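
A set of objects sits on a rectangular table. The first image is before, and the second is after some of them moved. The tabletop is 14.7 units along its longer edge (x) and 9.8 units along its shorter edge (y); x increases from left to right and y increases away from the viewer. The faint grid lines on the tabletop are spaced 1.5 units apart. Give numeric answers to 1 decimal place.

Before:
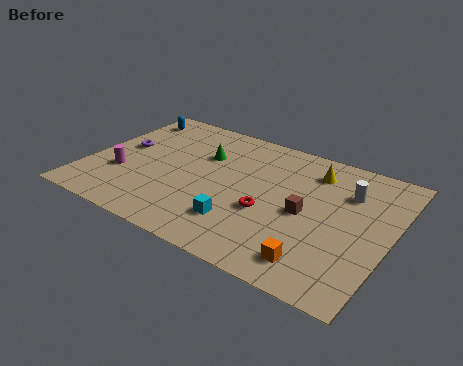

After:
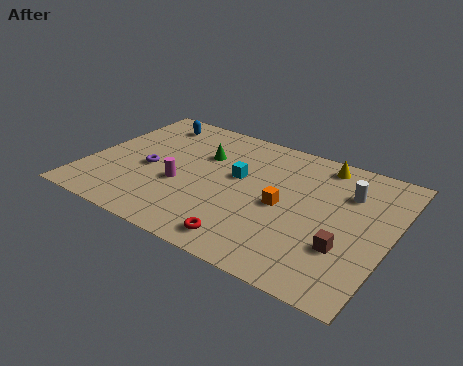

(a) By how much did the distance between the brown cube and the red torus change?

+2.9

They were about 1.9 units apart before and 4.8 after — 2.9 units further apart.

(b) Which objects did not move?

the green cone and the white cylinder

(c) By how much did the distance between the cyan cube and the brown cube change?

+2.6

The distance was about 3.6 in the first image and 6.2 in the second, so they moved 2.6 units further apart.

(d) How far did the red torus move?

2.6

The red torus was near (9.0, 3.8) before and (8.4, 1.3) after, so it travelled √(0.6² + 2.5²) ≈ 2.6 units.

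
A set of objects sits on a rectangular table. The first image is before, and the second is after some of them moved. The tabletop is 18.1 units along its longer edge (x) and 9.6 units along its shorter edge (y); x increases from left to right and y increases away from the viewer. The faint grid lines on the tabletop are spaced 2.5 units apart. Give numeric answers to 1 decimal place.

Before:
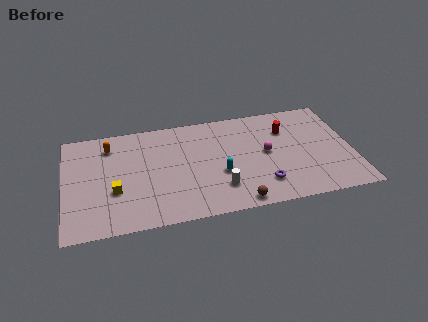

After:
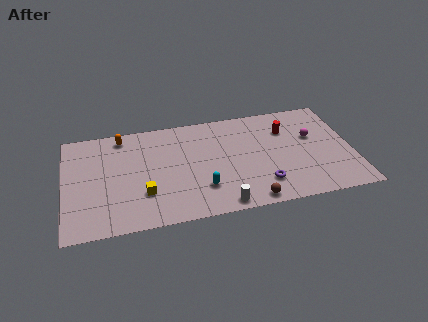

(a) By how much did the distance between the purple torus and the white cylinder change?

+0.3

The distance was about 2.7 in the first image and 3.0 in the second, so they moved 0.3 units further apart.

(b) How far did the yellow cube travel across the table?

1.9

The yellow cube was near (3.1, 3.5) before and (4.9, 2.9) after, so it travelled √(1.8² + 0.6²) ≈ 1.9 units.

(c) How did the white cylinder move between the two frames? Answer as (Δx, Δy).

(0.0, -1.5)

From the two frames, the white cylinder sits at roughly (9.6, 2.4) before and (9.6, 0.9) after.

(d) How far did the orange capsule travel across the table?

1.1

The orange capsule moved from about (2.9, 7.7) to (3.7, 8.4), a distance of √(0.8² + 0.7²) ≈ 1.1.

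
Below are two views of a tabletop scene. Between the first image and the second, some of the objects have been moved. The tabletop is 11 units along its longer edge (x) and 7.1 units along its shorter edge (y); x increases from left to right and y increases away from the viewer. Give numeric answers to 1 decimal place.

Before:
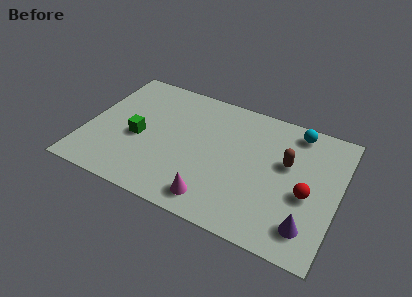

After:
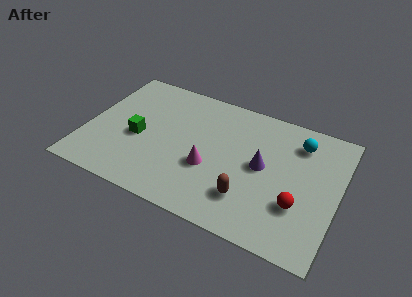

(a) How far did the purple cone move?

3.2

The purple cone was near (9.9, 1.4) before and (7.7, 3.7) after, so it travelled √(2.2² + 2.3²) ≈ 3.2 units.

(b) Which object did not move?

the green cube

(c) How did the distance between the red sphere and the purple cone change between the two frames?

+0.6

They were about 1.6 units apart before and 2.2 after — 0.6 units further apart.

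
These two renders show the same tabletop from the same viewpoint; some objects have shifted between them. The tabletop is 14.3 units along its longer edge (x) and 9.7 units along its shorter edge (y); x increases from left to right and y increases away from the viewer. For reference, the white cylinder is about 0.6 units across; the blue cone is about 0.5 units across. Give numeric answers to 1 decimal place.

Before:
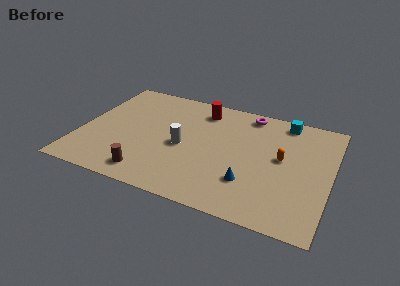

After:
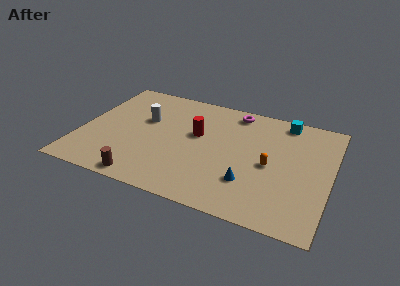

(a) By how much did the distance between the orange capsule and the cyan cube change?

+0.8

The distance was about 3.3 in the first image and 4.1 in the second, so they moved 0.8 units further apart.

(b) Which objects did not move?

the blue cone and the cyan cube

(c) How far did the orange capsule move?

1.0

From (11.5, 5.3) to (10.9, 4.5), the orange capsule covered √(0.6² + 0.8²) ≈ 1.0 units.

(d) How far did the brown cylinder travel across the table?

0.5

The brown cylinder was near (4.3, 1.4) before and (4.1, 0.9) after, so it travelled √(0.2² + 0.5²) ≈ 0.5 units.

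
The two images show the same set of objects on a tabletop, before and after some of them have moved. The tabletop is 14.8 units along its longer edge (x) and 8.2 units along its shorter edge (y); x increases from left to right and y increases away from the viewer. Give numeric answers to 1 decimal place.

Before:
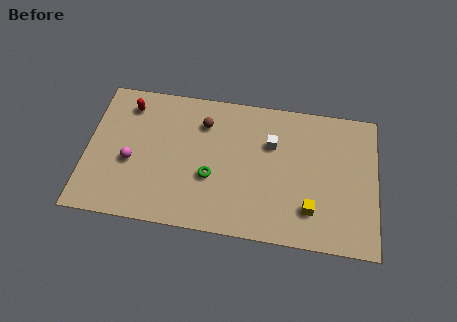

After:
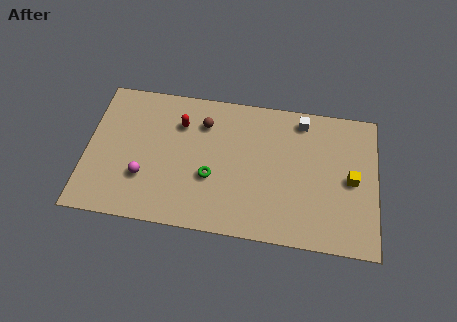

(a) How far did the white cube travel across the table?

2.2

From (9.4, 5.5) to (10.9, 7.1), the white cube covered √(1.5² + 1.6²) ≈ 2.2 units.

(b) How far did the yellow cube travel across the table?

2.8

The yellow cube moved from about (11.5, 2.0) to (13.5, 4.0), a distance of √(2.0² + 2.0²) ≈ 2.8.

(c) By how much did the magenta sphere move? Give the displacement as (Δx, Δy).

(0.7, -0.8)

The magenta sphere started near (2.3, 3.4) and ended near (3.0, 2.6).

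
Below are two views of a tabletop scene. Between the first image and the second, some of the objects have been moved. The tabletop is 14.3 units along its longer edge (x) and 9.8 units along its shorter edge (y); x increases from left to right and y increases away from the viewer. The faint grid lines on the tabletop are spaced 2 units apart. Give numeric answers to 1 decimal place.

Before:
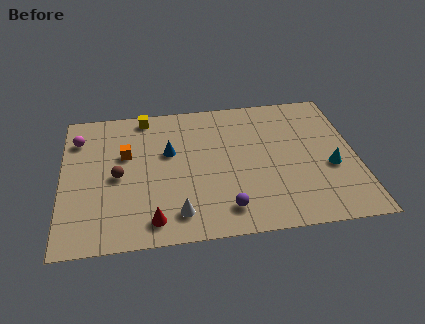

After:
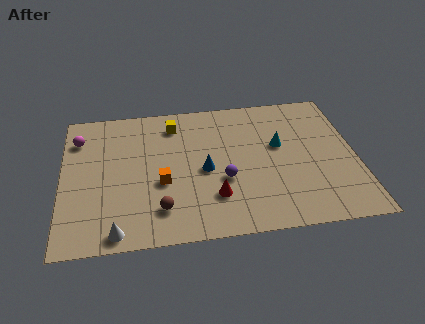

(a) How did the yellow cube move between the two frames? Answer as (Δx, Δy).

(1.4, -0.8)

The yellow cube was at about (4.1, 8.8) and moved to about (5.5, 8.0).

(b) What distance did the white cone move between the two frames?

3.0

From (5.5, 1.7) to (2.6, 0.9), the white cone covered √(2.9² + 0.8²) ≈ 3.0 units.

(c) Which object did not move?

the magenta sphere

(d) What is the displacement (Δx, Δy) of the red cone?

(3.0, 1.2)

The red cone started near (4.3, 1.4) and ended near (7.3, 2.6).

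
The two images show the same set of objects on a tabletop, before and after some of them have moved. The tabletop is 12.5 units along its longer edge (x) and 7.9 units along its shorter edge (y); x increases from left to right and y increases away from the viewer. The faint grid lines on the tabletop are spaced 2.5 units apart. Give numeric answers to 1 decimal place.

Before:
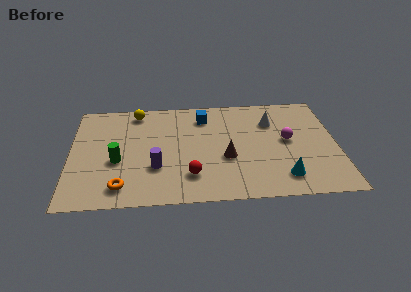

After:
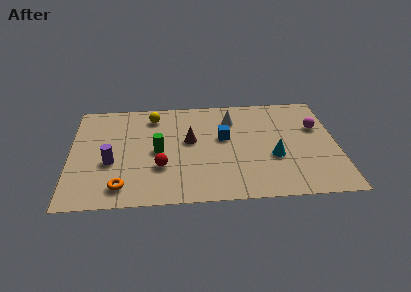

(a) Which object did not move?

the orange torus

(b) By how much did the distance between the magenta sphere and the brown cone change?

+2.9

Before: roughly 3.1 units apart; after: 6.0. That's 2.9 units further apart.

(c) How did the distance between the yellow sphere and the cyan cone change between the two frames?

-2.1

The distance was about 8.7 in the first image and 6.6 in the second, so they moved 2.1 units closer together.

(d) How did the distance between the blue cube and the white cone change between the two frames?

-1.8

They were about 3.3 units apart before and 1.5 after — 1.8 units closer together.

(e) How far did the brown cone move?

2.2

From (7.3, 3.1) to (5.6, 4.5), the brown cone covered √(1.7² + 1.4²) ≈ 2.2 units.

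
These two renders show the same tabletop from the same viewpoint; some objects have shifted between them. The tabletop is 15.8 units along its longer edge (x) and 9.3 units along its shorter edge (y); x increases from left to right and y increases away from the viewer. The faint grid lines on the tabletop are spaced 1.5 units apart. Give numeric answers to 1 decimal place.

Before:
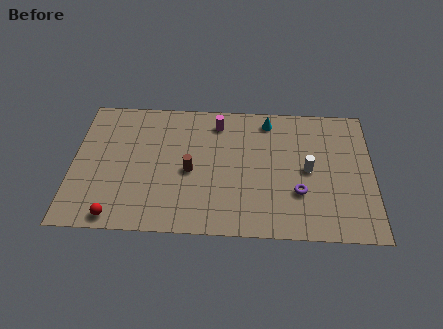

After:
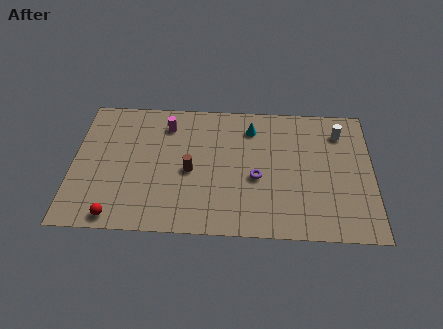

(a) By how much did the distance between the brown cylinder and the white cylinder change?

+2.3

Before: roughly 6.2 units apart; after: 8.5. That's 2.3 units further apart.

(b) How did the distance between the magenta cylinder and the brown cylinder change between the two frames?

-0.3

Before: roughly 3.8 units apart; after: 3.5. That's 0.3 units closer together.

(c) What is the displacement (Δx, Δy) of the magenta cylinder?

(-2.7, -0.3)

From the two frames, the magenta cylinder sits at roughly (7.6, 7.7) before and (4.9, 7.4) after.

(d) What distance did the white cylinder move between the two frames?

3.2

The white cylinder was near (12.4, 4.6) before and (14.1, 7.3) after, so it travelled √(1.7² + 2.7²) ≈ 3.2 units.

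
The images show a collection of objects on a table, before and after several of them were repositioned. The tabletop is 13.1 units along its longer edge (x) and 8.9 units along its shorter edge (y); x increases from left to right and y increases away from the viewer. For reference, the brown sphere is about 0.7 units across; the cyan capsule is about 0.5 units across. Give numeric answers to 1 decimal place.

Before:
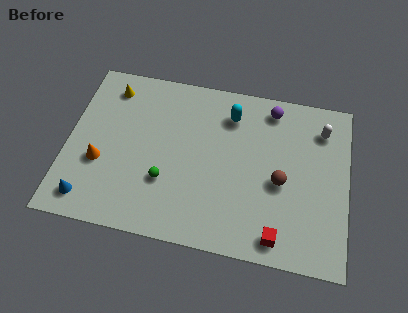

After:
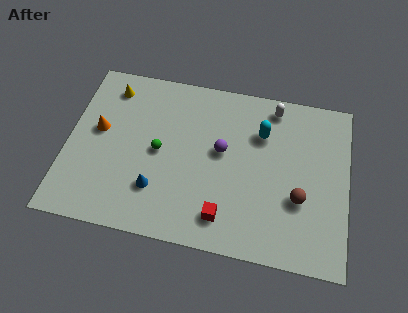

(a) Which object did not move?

the yellow cone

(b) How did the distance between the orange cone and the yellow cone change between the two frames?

-1.7

The distance was about 4.1 in the first image and 2.4 in the second, so they moved 1.7 units closer together.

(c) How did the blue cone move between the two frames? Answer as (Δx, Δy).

(3.1, 1.1)

The blue cone was at about (1.2, 1.3) and moved to about (4.3, 2.4).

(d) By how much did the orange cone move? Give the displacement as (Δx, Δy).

(-0.2, 1.7)

The orange cone was at about (1.6, 3.3) and moved to about (1.4, 5.0).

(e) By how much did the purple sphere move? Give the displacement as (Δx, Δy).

(-2.2, -2.7)

From the two frames, the purple sphere sits at roughly (9.4, 7.7) before and (7.2, 5.0) after.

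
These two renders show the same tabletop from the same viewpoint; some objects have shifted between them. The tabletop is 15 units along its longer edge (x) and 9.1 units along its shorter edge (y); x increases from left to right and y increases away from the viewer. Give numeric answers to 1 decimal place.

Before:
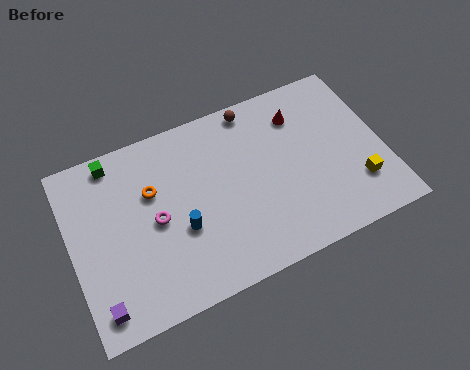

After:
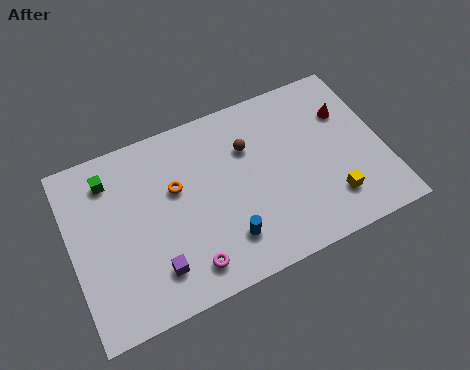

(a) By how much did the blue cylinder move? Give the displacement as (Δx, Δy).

(2.0, -1.4)

The blue cylinder was at about (5.1, 3.5) and moved to about (7.1, 2.1).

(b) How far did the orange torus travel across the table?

1.1

From (4.0, 5.9) to (5.1, 5.6), the orange torus covered √(1.1² + 0.3²) ≈ 1.1 units.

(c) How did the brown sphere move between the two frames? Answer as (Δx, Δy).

(-0.5, -1.9)

The brown sphere started near (9.2, 8.2) and ended near (8.7, 6.3).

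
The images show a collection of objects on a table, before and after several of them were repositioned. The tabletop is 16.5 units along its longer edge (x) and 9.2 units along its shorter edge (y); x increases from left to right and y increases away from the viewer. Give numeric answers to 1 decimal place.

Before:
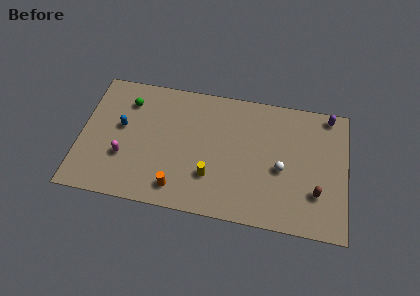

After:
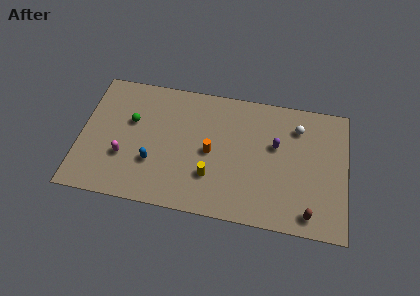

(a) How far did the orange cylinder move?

3.5

The orange cylinder moved from about (6.2, 1.5) to (8.1, 4.4), a distance of √(1.9² + 2.9²) ≈ 3.5.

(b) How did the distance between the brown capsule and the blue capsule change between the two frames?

-2.6

Before: roughly 12.5 units apart; after: 9.9. That's 2.6 units closer together.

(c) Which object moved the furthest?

the purple capsule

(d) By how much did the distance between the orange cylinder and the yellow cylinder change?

-0.6

The distance was about 2.3 in the first image and 1.7 in the second, so they moved 0.6 units closer together.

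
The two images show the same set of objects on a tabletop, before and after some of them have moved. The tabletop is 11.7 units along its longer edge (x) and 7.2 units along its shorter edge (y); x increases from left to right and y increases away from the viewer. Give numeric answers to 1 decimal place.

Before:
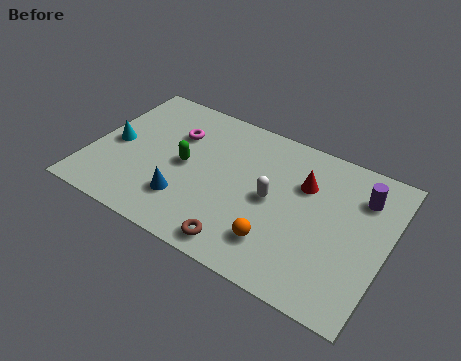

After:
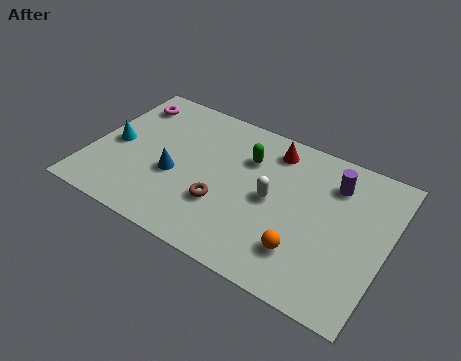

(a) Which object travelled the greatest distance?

the green capsule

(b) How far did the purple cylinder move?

1.1

From (10.5, 5.4) to (9.4, 5.5), the purple cylinder covered √(1.1² + 0.1²) ≈ 1.1 units.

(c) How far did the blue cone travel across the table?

1.2

The blue cone was near (4.0, 1.9) before and (3.4, 2.9) after, so it travelled √(0.6² + 1.0²) ≈ 1.2 units.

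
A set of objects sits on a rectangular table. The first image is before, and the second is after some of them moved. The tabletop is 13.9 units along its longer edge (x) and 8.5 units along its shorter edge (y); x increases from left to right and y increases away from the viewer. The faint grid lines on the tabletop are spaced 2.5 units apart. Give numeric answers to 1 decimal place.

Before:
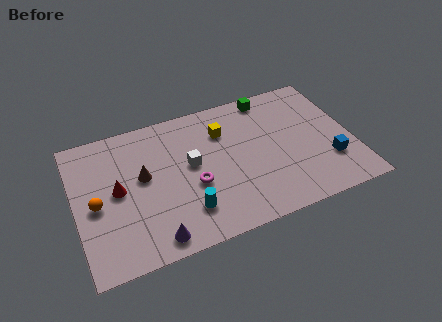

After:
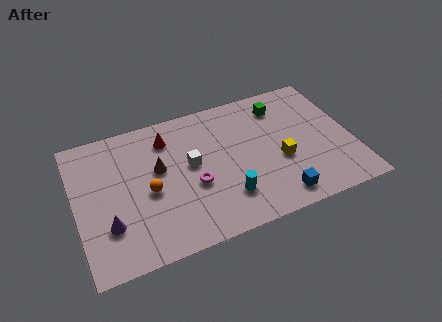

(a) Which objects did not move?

the white cube and the magenta torus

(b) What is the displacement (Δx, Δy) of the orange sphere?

(2.6, -0.1)

The orange sphere was at about (1.0, 3.9) and moved to about (3.6, 3.8).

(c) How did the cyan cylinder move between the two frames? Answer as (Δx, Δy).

(2.0, 0.1)

From the two frames, the cyan cylinder sits at roughly (5.3, 2.0) before and (7.3, 2.1) after.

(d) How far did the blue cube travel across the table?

3.1

The blue cube was near (12.6, 2.5) before and (9.8, 1.2) after, so it travelled √(2.8² + 1.3²) ≈ 3.1 units.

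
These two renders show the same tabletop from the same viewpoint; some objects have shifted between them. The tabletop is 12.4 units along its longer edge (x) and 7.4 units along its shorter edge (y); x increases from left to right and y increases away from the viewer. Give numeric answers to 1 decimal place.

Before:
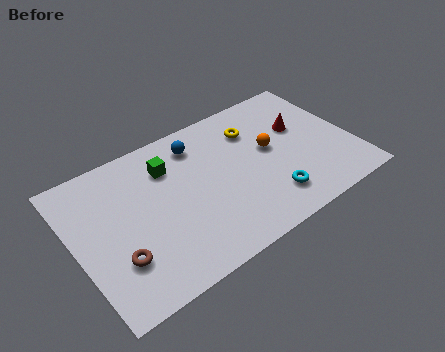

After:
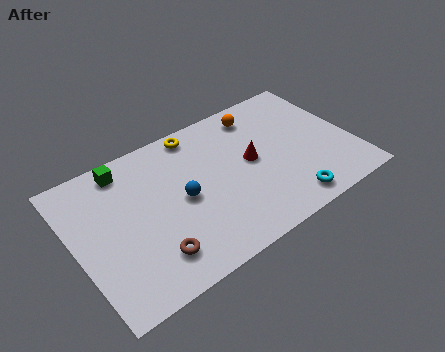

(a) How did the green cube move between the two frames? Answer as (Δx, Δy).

(-1.8, 0.9)

The green cube started near (4.4, 5.5) and ended near (2.6, 6.4).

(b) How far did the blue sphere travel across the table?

2.6

The blue sphere moved from about (5.8, 6.0) to (4.7, 3.6), a distance of √(1.1² + 2.4²) ≈ 2.6.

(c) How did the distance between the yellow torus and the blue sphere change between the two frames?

+0.7

Before: roughly 2.5 units apart; after: 3.2. That's 0.7 units further apart.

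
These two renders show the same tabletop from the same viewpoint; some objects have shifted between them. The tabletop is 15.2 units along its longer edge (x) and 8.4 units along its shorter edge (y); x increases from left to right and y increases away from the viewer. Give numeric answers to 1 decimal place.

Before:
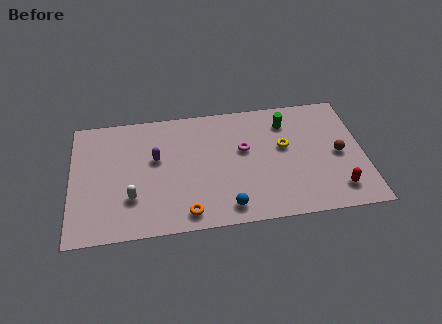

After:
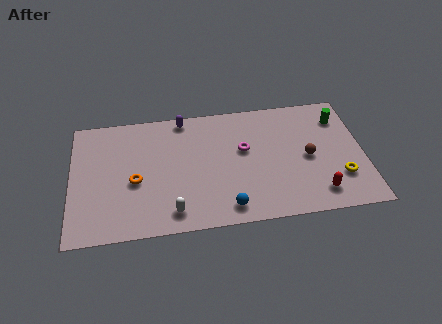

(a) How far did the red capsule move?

1.0

From (13.7, 1.6) to (12.7, 1.5), the red capsule covered √(1.0² + 0.1²) ≈ 1.0 units.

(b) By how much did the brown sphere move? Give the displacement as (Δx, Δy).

(-1.6, 0.0)

From the two frames, the brown sphere sits at roughly (13.9, 4.0) before and (12.3, 4.0) after.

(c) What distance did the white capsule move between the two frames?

2.4

The white capsule was near (3.1, 2.5) before and (5.2, 1.3) after, so it travelled √(2.1² + 1.2²) ≈ 2.4 units.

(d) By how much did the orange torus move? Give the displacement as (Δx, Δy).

(-2.6, 2.5)

The orange torus started near (5.9, 1.1) and ended near (3.3, 3.6).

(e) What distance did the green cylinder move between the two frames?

2.8

From (11.3, 6.6) to (14.1, 6.5), the green cylinder covered √(2.8² + 0.1²) ≈ 2.8 units.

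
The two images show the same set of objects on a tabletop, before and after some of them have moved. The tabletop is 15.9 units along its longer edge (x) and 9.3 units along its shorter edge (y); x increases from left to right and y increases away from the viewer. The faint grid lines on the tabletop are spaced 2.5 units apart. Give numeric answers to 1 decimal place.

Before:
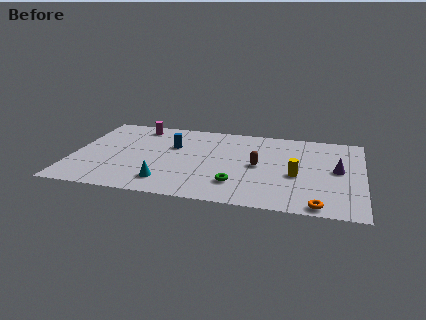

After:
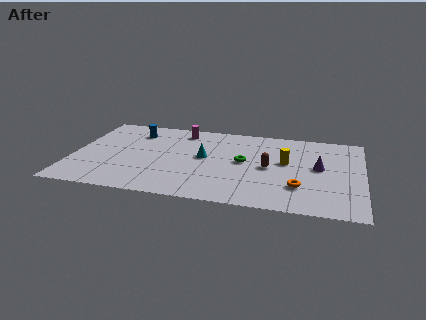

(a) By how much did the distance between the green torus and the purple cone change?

-1.9

The distance was about 6.0 in the first image and 4.1 in the second, so they moved 1.9 units closer together.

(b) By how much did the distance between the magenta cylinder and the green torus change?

-3.4

The distance was about 8.1 in the first image and 4.7 in the second, so they moved 3.4 units closer together.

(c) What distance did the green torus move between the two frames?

2.6

The green torus moved from about (9.1, 2.3) to (9.4, 4.9), a distance of √(0.3² + 2.6²) ≈ 2.6.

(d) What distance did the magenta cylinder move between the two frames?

2.5

From (3.3, 8.0) to (5.8, 7.9), the magenta cylinder covered √(2.5² + 0.1²) ≈ 2.5 units.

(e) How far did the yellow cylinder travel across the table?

1.5

The yellow cylinder moved from about (12.3, 3.9) to (11.7, 5.3), a distance of √(0.6² + 1.4²) ≈ 1.5.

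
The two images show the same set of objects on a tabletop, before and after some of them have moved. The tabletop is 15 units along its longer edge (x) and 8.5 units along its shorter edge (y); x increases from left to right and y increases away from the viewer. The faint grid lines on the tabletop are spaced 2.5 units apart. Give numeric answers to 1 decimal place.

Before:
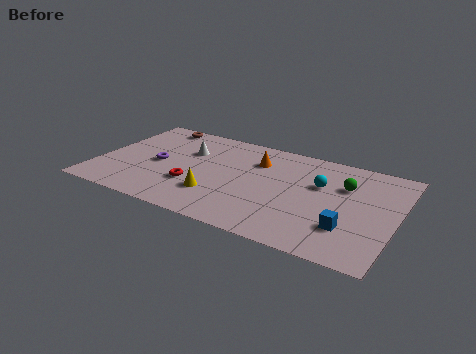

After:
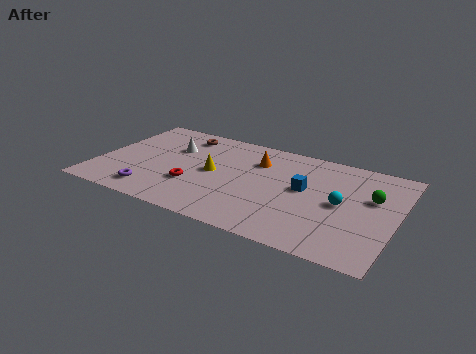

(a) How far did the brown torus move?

1.6

From (2.3, 7.6) to (3.8, 7.1), the brown torus covered √(1.5² + 0.5²) ≈ 1.6 units.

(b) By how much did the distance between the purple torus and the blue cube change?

-1.9

They were about 9.9 units apart before and 8.0 after — 1.9 units closer together.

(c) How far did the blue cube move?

3.3

From (12.8, 2.4) to (10.4, 4.7), the blue cube covered √(2.4² + 2.3²) ≈ 3.3 units.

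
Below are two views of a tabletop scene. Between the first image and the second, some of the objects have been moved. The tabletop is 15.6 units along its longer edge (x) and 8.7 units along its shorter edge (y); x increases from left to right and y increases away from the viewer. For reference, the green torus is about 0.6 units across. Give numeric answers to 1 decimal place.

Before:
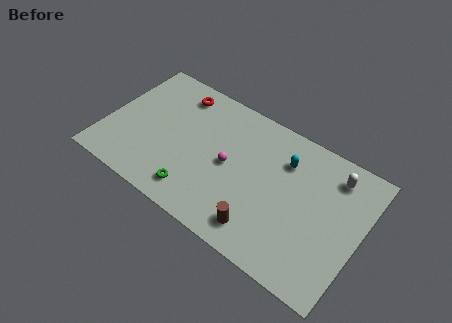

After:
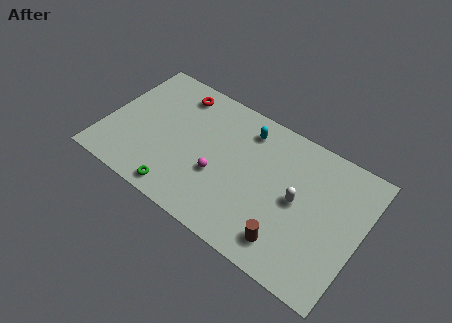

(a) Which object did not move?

the red torus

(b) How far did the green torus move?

1.0

The green torus was near (6.0, 1.5) before and (5.1, 1.0) after, so it travelled √(0.9² + 0.5²) ≈ 1.0 units.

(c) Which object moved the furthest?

the white capsule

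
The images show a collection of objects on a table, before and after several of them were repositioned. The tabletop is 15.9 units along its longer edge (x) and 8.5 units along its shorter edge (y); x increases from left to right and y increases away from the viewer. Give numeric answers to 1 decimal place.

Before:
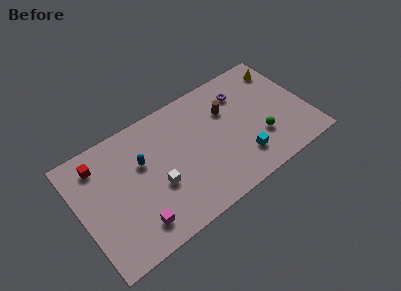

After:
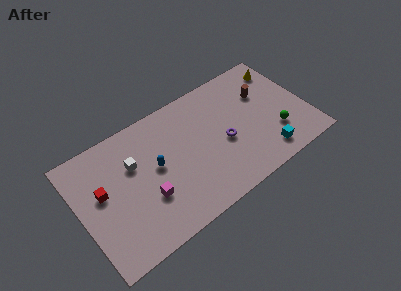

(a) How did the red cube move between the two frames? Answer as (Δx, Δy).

(-0.1, -2.0)

The red cube started near (1.7, 6.9) and ended near (1.6, 4.9).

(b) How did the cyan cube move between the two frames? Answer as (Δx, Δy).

(1.6, -0.6)

From the two frames, the cyan cube sits at roughly (10.9, 2.0) before and (12.5, 1.4) after.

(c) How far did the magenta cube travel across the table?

1.6

The magenta cube moved from about (3.4, 1.6) to (4.4, 2.9), a distance of √(1.0² + 1.3²) ≈ 1.6.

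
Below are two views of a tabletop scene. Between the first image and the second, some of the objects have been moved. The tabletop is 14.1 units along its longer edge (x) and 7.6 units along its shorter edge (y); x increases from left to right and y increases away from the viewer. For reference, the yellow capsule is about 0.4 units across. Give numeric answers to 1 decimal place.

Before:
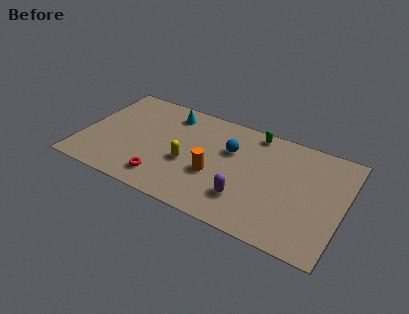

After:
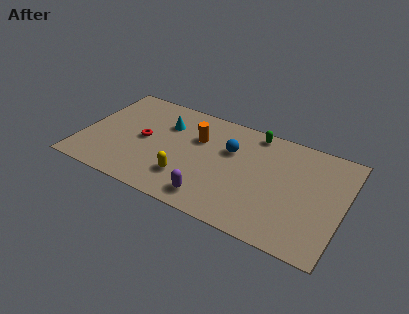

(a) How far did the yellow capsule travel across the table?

1.1

The yellow capsule was near (5.8, 3.1) before and (5.9, 2.0) after, so it travelled √(0.1² + 1.1²) ≈ 1.1 units.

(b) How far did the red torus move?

2.8

The red torus was near (4.7, 1.4) before and (3.3, 3.8) after, so it travelled √(1.4² + 2.4²) ≈ 2.8 units.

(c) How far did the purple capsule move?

1.9

The purple capsule moved from about (9.1, 2.0) to (7.4, 1.2), a distance of √(1.7² + 0.8²) ≈ 1.9.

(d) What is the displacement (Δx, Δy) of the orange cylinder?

(-1.2, 2.2)

From the two frames, the orange cylinder sits at roughly (7.3, 2.9) before and (6.1, 5.1) after.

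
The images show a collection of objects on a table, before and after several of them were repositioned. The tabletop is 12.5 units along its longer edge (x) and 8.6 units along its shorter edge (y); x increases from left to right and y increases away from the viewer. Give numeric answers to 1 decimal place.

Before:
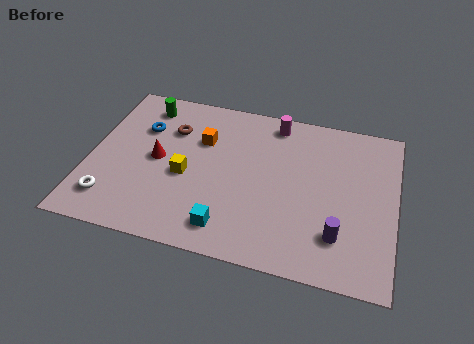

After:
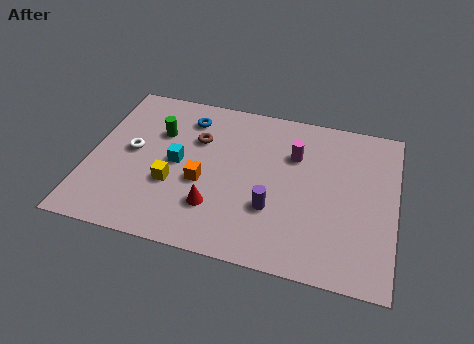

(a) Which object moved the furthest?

the cyan cube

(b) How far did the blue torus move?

2.1

The blue torus was near (2.0, 5.9) before and (3.8, 6.9) after, so it travelled √(1.8² + 1.0²) ≈ 2.1 units.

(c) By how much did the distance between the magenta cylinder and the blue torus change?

-1.0

They were about 5.6 units apart before and 4.6 after — 1.0 units closer together.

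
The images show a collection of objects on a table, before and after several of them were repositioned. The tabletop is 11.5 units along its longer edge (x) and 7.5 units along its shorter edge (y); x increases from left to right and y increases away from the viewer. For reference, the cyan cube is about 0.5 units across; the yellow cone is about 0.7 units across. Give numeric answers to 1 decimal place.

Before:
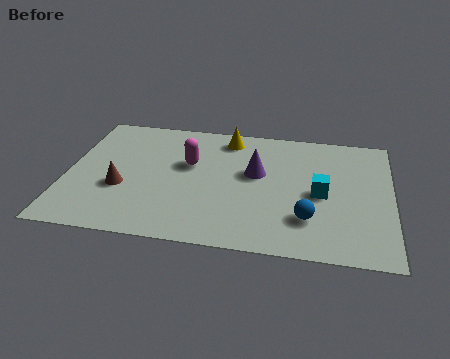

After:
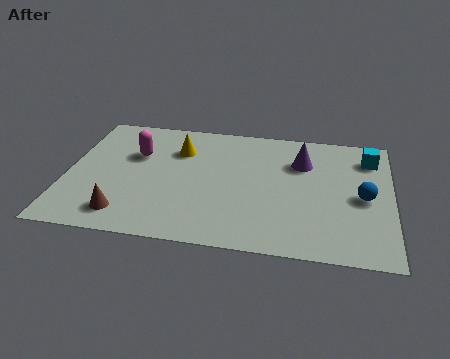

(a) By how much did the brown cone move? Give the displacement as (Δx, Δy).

(0.2, -1.5)

The brown cone started near (2.0, 2.8) and ended near (2.2, 1.3).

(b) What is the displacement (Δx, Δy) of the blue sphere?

(1.9, 1.5)

From the two frames, the blue sphere sits at roughly (8.6, 2.0) before and (10.5, 3.5) after.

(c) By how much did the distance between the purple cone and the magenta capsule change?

+3.5

Before: roughly 2.4 units apart; after: 5.9. That's 3.5 units further apart.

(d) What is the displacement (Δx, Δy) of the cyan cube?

(1.7, 2.4)

The cyan cube started near (9.0, 3.5) and ended near (10.7, 5.9).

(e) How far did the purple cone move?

1.8

From (6.7, 4.4) to (8.3, 5.3), the purple cone covered √(1.6² + 0.9²) ≈ 1.8 units.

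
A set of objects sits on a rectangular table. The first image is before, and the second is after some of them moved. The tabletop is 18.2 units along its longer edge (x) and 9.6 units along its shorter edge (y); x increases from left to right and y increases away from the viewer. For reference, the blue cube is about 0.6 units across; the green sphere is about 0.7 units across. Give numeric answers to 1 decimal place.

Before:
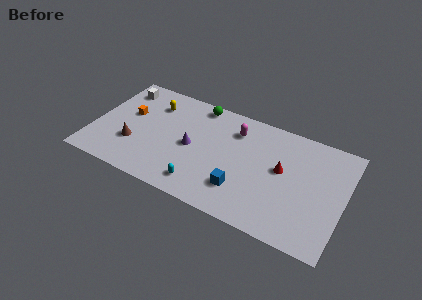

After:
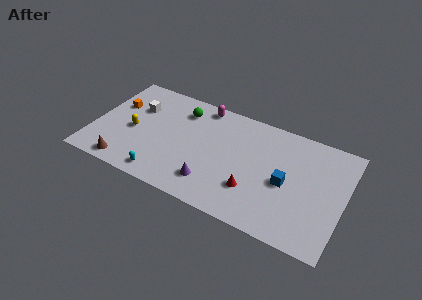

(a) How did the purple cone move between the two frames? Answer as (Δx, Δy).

(1.8, -2.5)

From the two frames, the purple cone sits at roughly (7.2, 4.6) before and (9.0, 2.1) after.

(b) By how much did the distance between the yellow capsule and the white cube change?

-0.4

The distance was about 2.6 in the first image and 2.2 in the second, so they moved 0.4 units closer together.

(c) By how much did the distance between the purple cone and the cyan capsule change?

+0.4

They were about 3.2 units apart before and 3.6 after — 0.4 units further apart.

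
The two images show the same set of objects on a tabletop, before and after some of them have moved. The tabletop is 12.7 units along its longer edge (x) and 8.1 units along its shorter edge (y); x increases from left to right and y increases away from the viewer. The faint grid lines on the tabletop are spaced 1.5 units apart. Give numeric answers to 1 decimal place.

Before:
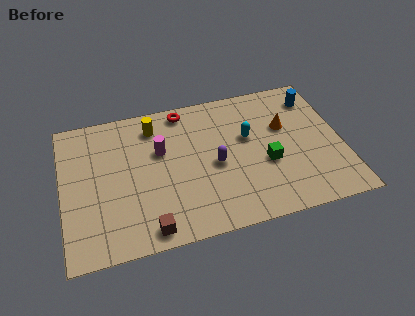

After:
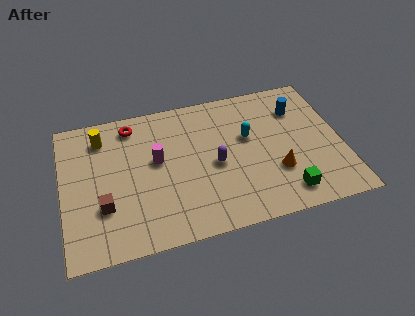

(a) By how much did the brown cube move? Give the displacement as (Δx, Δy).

(-1.9, 1.7)

From the two frames, the brown cube sits at roughly (3.7, 0.9) before and (1.8, 2.6) after.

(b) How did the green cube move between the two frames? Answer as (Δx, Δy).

(0.7, -1.9)

The green cube started near (9.2, 3.2) and ended near (9.9, 1.3).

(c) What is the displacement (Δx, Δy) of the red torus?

(-2.4, -0.3)

From the two frames, the red torus sits at roughly (5.7, 7.2) before and (3.3, 6.9) after.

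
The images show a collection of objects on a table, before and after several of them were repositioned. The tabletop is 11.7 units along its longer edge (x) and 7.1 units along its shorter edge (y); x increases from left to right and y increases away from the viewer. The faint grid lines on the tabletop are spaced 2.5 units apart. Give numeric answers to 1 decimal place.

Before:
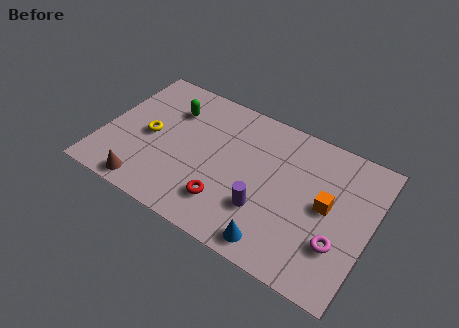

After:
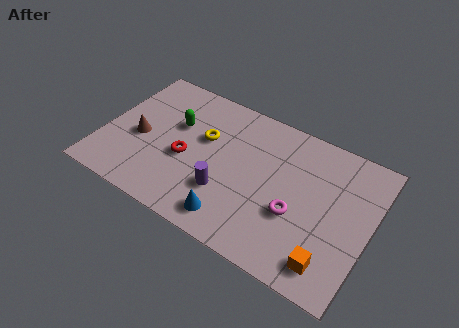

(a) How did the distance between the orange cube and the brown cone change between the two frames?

+0.9

They were about 8.0 units apart before and 8.9 after — 0.9 units further apart.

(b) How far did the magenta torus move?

2.0

The magenta torus moved from about (10.5, 2.2) to (8.6, 2.7), a distance of √(1.9² + 0.5²) ≈ 2.0.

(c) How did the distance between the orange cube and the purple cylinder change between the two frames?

+1.9

They were about 2.9 units apart before and 4.8 after — 1.9 units further apart.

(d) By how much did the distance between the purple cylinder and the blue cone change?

-0.3

They were about 1.5 units apart before and 1.2 after — 0.3 units closer together.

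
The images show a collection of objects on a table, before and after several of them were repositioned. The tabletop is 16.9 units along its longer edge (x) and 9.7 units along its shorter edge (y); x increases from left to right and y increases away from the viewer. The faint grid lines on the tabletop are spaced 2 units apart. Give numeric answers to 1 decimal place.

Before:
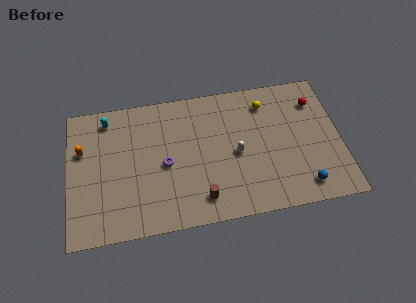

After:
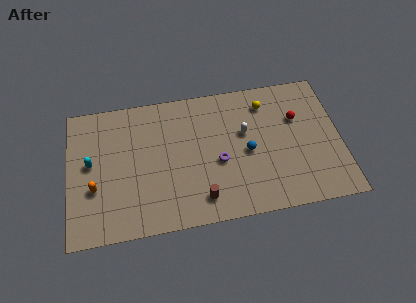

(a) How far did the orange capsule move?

2.9

From (0.9, 6.3) to (1.6, 3.5), the orange capsule covered √(0.7² + 2.8²) ≈ 2.9 units.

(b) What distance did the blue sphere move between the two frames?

4.5

The blue sphere moved from about (14.4, 1.5) to (11.1, 4.5), a distance of √(3.3² + 3.0²) ≈ 4.5.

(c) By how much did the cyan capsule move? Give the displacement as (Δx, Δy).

(-1.1, -3.0)

The cyan capsule started near (2.5, 8.3) and ended near (1.4, 5.3).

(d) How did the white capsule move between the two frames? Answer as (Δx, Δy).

(0.6, 1.4)

The white capsule started near (10.4, 4.5) and ended near (11.0, 5.9).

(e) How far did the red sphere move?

1.6

The red sphere moved from about (15.5, 7.4) to (14.3, 6.4), a distance of √(1.2² + 1.0²) ≈ 1.6.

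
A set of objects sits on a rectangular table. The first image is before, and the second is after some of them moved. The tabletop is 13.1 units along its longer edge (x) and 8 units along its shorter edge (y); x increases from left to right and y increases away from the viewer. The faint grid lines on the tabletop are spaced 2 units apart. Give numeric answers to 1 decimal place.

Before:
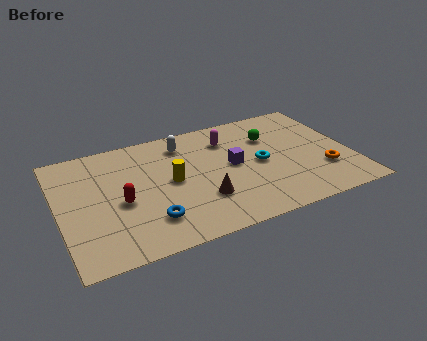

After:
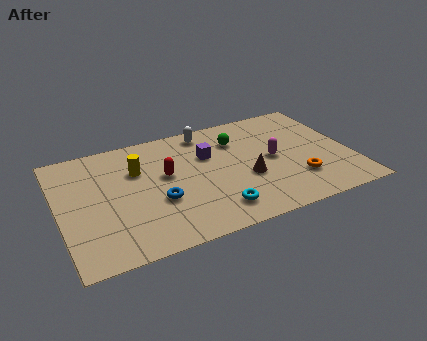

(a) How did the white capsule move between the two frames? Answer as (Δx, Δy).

(1.1, 0.5)

The white capsule was at about (5.8, 6.5) and moved to about (6.9, 7.0).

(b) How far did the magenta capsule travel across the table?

2.8

From (7.8, 6.1) to (9.6, 4.0), the magenta capsule covered √(1.8² + 2.1²) ≈ 2.8 units.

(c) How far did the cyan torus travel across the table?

3.3

The cyan torus moved from about (9.0, 3.9) to (6.7, 1.5), a distance of √(2.3² + 2.4²) ≈ 3.3.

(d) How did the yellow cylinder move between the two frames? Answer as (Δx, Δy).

(-1.4, 1.3)

From the two frames, the yellow cylinder sits at roughly (5.0, 4.1) before and (3.6, 5.4) after.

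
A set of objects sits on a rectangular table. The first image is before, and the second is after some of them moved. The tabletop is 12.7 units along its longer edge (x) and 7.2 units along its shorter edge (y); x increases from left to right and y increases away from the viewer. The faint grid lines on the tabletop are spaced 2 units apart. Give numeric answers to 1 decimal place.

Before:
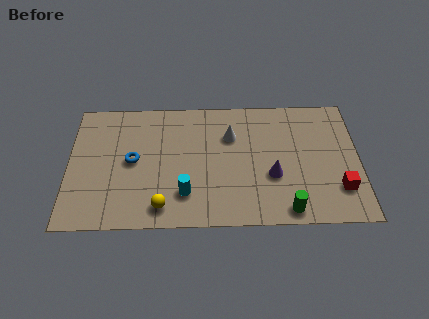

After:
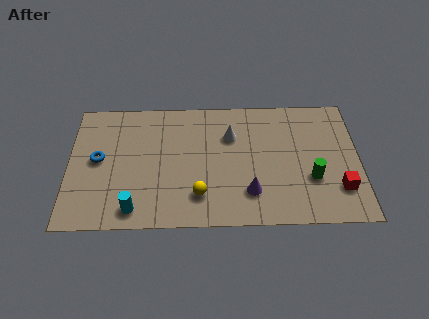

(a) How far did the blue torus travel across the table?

1.5

The blue torus moved from about (2.8, 3.7) to (1.3, 3.8), a distance of √(1.5² + 0.1²) ≈ 1.5.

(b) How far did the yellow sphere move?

1.7

The yellow sphere moved from about (4.1, 1.1) to (5.7, 1.7), a distance of √(1.6² + 0.6²) ≈ 1.7.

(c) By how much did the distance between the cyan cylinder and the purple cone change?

+1.2

The distance was about 3.9 in the first image and 5.1 in the second, so they moved 1.2 units further apart.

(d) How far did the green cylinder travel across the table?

2.0

The green cylinder was near (9.5, 0.8) before and (10.6, 2.5) after, so it travelled √(1.1² + 1.7²) ≈ 2.0 units.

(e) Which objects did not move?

the red cube and the white cone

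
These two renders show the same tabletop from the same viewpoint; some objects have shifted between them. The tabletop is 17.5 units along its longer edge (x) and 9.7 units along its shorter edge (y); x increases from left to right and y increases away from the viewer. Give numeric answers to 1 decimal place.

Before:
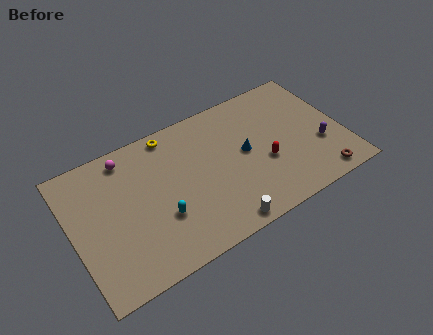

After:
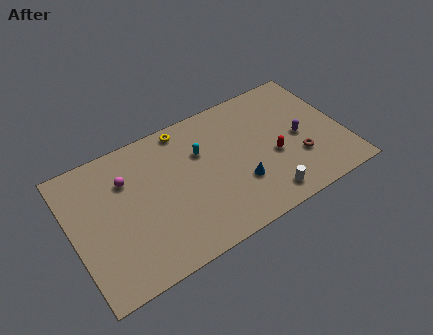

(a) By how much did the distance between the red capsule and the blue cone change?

+0.9

Before: roughly 1.7 units apart; after: 2.6. That's 0.9 units further apart.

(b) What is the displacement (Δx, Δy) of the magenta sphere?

(-0.2, -1.5)

From the two frames, the magenta sphere sits at roughly (3.9, 8.4) before and (3.7, 6.9) after.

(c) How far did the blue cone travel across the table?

2.1

From (11.2, 5.1) to (10.5, 3.1), the blue cone covered √(0.7² + 2.0²) ≈ 2.1 units.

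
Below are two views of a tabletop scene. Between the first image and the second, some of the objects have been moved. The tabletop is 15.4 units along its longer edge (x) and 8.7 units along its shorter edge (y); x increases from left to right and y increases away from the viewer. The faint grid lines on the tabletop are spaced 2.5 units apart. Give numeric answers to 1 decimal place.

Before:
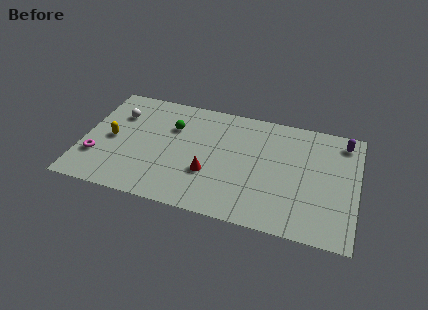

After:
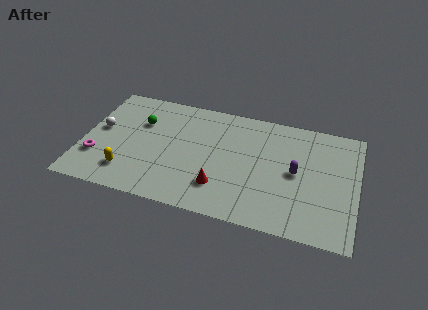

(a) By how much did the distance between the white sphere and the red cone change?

+1.2

The distance was about 6.3 in the first image and 7.5 in the second, so they moved 1.2 units further apart.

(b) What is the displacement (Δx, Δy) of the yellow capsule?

(1.1, -2.3)

From the two frames, the yellow capsule sits at roughly (1.6, 4.2) before and (2.7, 1.9) after.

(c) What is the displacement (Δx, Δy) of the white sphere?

(-0.9, -1.4)

The white sphere started near (1.8, 6.2) and ended near (0.9, 4.8).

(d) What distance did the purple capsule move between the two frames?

3.9

The purple capsule moved from about (14.5, 7.4) to (12.0, 4.4), a distance of √(2.5² + 3.0²) ≈ 3.9.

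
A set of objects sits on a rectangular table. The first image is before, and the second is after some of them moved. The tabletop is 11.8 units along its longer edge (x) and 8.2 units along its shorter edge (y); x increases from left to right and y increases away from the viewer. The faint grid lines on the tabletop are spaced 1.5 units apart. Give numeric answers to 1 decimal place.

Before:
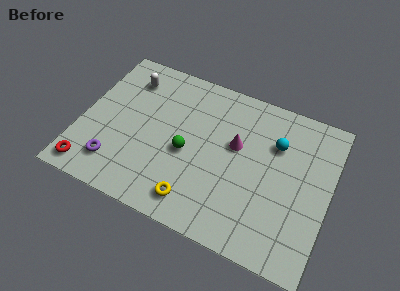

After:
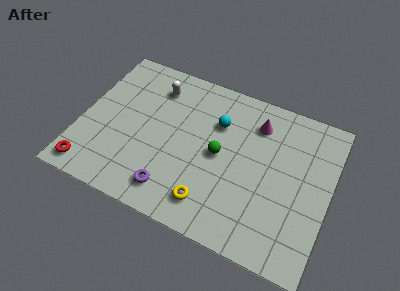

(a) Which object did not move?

the red torus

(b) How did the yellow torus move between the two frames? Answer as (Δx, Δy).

(0.7, 0.2)

The yellow torus started near (5.8, 1.3) and ended near (6.5, 1.5).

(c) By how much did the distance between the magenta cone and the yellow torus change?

+1.3

The distance was about 3.9 in the first image and 5.2 in the second, so they moved 1.3 units further apart.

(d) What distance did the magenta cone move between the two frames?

1.7

From (7.3, 4.9) to (8.1, 6.4), the magenta cone covered √(0.8² + 1.5²) ≈ 1.7 units.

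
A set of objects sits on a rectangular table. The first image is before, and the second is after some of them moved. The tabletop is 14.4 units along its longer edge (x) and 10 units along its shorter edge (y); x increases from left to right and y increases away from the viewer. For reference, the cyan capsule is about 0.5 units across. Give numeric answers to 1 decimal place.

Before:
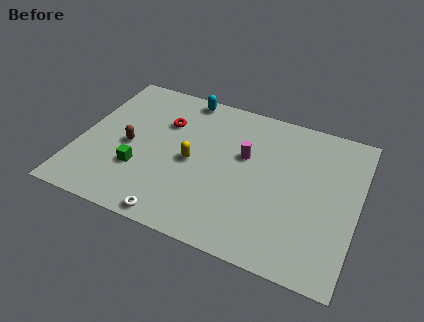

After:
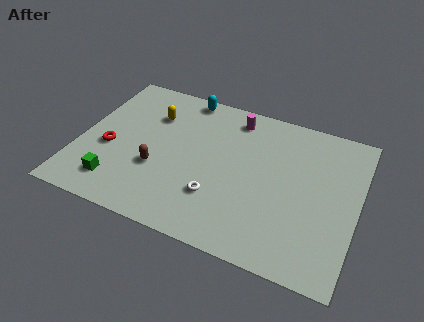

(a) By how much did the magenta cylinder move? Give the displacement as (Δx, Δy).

(-0.8, 2.4)

The magenta cylinder was at about (8.5, 6.1) and moved to about (7.7, 8.5).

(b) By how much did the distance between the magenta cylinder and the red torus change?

+3.1

Before: roughly 4.4 units apart; after: 7.5. That's 3.1 units further apart.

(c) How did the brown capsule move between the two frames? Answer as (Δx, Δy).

(1.6, -1.0)

From the two frames, the brown capsule sits at roughly (2.6, 4.6) before and (4.2, 3.6) after.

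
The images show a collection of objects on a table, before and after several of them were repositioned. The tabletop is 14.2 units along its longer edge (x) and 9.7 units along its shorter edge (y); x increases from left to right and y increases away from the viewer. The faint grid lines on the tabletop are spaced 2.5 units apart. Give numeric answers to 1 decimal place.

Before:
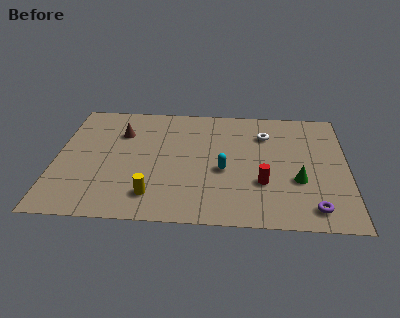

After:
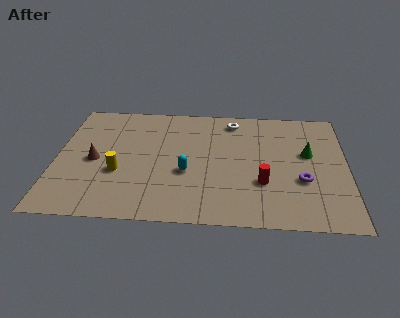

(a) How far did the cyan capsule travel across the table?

1.8

The cyan capsule was near (8.2, 4.1) before and (6.4, 3.8) after, so it travelled √(1.8² + 0.3²) ≈ 1.8 units.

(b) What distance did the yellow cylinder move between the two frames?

2.4

The yellow cylinder moved from about (4.8, 1.9) to (3.1, 3.6), a distance of √(1.7² + 1.7²) ≈ 2.4.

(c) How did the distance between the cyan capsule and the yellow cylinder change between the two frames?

-0.7

Before: roughly 4.0 units apart; after: 3.3. That's 0.7 units closer together.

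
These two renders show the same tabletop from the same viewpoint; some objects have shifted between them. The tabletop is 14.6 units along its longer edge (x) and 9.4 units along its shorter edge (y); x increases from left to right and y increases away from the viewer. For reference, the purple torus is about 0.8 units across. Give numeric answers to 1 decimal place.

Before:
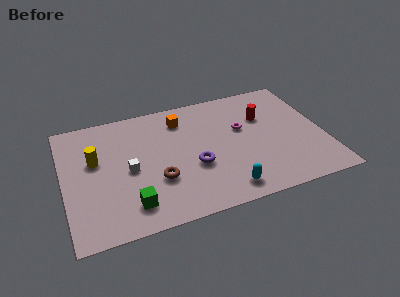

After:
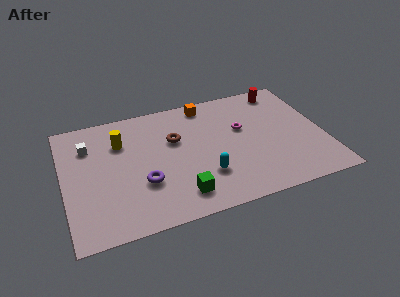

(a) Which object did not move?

the magenta torus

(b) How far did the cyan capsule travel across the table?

1.7

The cyan capsule moved from about (8.7, 1.3) to (7.7, 2.7), a distance of √(1.0² + 1.4²) ≈ 1.7.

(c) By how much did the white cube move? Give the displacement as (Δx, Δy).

(-2.1, 2.5)

The white cube was at about (3.6, 4.4) and moved to about (1.5, 6.9).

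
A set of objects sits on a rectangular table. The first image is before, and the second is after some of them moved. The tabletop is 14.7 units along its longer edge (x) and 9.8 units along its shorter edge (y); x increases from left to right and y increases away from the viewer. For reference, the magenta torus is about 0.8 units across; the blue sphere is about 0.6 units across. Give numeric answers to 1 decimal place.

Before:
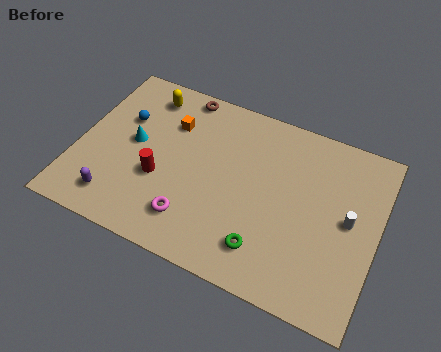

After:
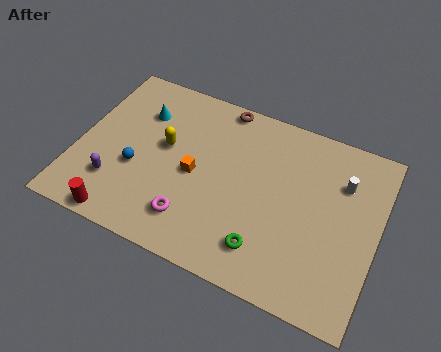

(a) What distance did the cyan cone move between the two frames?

1.9

From (2.7, 5.2) to (2.8, 7.1), the cyan cone covered √(0.1² + 1.9²) ≈ 1.9 units.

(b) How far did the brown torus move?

2.0

From (4.6, 8.9) to (6.6, 9.0), the brown torus covered √(2.0² + 0.1²) ≈ 2.0 units.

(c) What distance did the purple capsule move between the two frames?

0.9

From (2.3, 1.7) to (2.1, 2.6), the purple capsule covered √(0.2² + 0.9²) ≈ 0.9 units.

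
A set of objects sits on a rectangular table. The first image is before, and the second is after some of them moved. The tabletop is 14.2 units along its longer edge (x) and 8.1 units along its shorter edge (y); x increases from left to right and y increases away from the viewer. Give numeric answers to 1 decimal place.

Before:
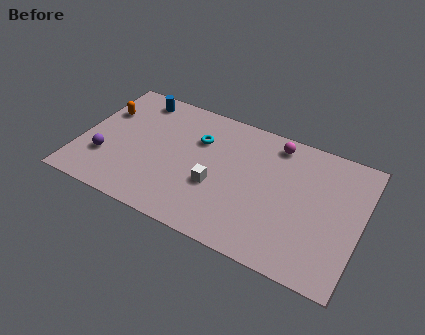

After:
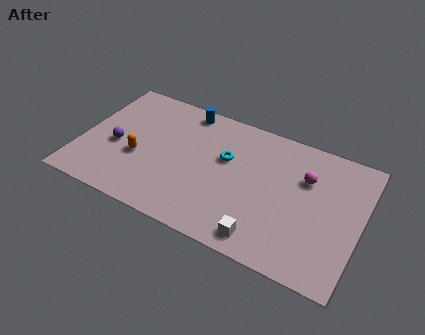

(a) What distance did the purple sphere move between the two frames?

1.1

From (1.4, 2.5) to (1.8, 3.5), the purple sphere covered √(0.4² + 1.0²) ≈ 1.1 units.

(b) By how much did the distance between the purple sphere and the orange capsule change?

-1.8

Before: roughly 3.0 units apart; after: 1.2. That's 1.8 units closer together.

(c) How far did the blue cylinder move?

2.5

The blue cylinder moved from about (2.4, 7.0) to (4.9, 7.2), a distance of √(2.5² + 0.2²) ≈ 2.5.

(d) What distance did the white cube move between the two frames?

3.4

The white cube moved from about (7.0, 3.1) to (9.7, 1.1), a distance of √(2.7² + 2.0²) ≈ 3.4.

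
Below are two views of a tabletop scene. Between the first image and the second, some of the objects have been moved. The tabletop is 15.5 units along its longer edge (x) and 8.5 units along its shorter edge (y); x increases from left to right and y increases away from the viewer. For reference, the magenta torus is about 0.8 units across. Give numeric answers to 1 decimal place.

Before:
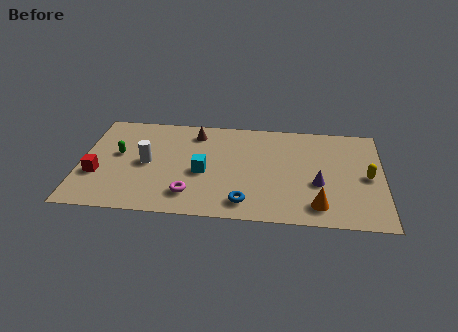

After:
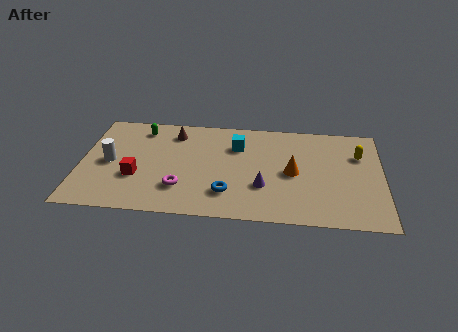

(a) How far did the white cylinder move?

1.9

The white cylinder was near (3.4, 4.2) before and (1.5, 4.1) after, so it travelled √(1.9² + 0.1²) ≈ 1.9 units.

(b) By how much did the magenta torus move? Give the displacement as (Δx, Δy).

(-0.5, 0.5)

The magenta torus was at about (5.7, 1.8) and moved to about (5.2, 2.3).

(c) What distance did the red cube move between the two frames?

2.0

From (0.9, 3.0) to (2.9, 3.0), the red cube covered √(2.0² + 0.0²) ≈ 2.0 units.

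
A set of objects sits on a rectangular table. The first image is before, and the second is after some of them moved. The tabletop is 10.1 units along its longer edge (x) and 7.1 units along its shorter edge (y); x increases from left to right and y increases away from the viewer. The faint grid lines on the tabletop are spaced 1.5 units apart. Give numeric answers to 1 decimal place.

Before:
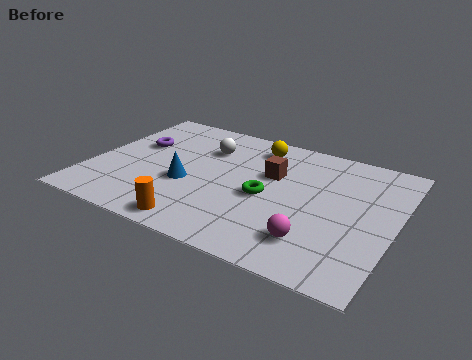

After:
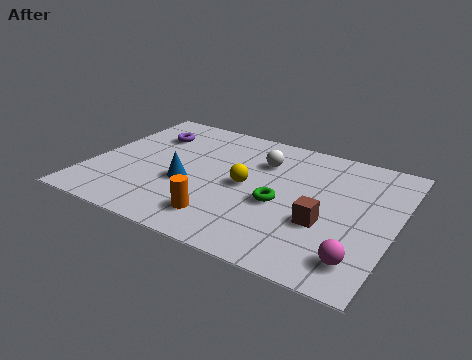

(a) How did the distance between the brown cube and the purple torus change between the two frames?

+2.2

Before: roughly 4.6 units apart; after: 6.8. That's 2.2 units further apart.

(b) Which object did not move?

the blue cone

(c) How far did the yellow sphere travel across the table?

2.4

From (5.2, 5.9) to (5.2, 3.5), the yellow sphere covered √(0.0² + 2.4²) ≈ 2.4 units.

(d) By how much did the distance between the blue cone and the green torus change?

+0.5

The distance was about 2.6 in the first image and 3.1 in the second, so they moved 0.5 units further apart.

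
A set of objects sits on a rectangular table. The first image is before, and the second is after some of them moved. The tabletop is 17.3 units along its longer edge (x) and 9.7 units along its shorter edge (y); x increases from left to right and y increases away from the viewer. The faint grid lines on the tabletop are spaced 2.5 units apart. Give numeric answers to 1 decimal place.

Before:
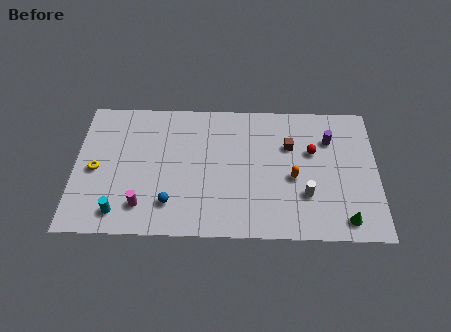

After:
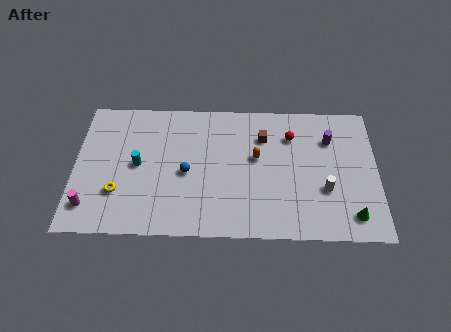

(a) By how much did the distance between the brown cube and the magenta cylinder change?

+1.7

They were about 9.5 units apart before and 11.2 after — 1.7 units further apart.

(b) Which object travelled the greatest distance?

the cyan cylinder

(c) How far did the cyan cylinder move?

3.5

The cyan cylinder was near (2.6, 1.5) before and (3.6, 4.9) after, so it travelled √(1.0² + 3.4²) ≈ 3.5 units.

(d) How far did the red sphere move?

1.6

The red sphere moved from about (13.6, 6.1) to (12.4, 7.2), a distance of √(1.2² + 1.1²) ≈ 1.6.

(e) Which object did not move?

the purple cylinder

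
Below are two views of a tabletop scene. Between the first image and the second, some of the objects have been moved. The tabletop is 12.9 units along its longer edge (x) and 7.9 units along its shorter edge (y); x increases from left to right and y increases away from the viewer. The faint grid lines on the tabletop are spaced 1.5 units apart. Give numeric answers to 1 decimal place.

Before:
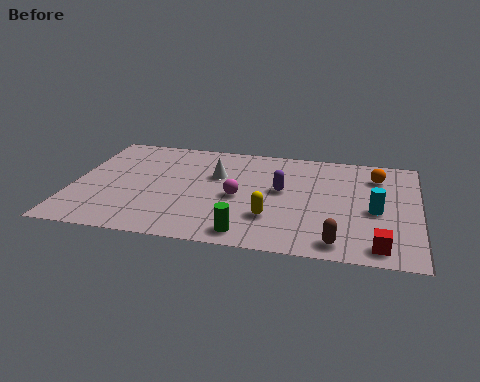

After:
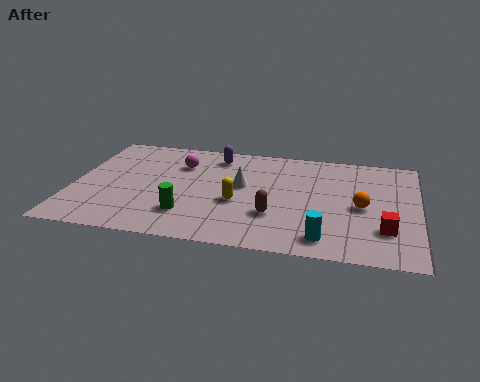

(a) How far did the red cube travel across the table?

1.2

The red cube was near (11.5, 1.0) before and (11.7, 2.2) after, so it travelled √(0.2² + 1.2²) ≈ 1.2 units.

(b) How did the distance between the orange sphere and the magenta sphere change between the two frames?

+1.5

The distance was about 5.7 in the first image and 7.2 in the second, so they moved 1.5 units further apart.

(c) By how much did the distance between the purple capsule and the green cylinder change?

+1.1

Before: roughly 3.6 units apart; after: 4.7. That's 1.1 units further apart.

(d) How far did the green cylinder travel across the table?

2.5

From (6.7, 1.0) to (4.4, 2.0), the green cylinder covered √(2.3² + 1.0²) ≈ 2.5 units.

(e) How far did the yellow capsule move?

1.6

From (7.5, 2.3) to (6.2, 3.2), the yellow capsule covered √(1.3² + 0.9²) ≈ 1.6 units.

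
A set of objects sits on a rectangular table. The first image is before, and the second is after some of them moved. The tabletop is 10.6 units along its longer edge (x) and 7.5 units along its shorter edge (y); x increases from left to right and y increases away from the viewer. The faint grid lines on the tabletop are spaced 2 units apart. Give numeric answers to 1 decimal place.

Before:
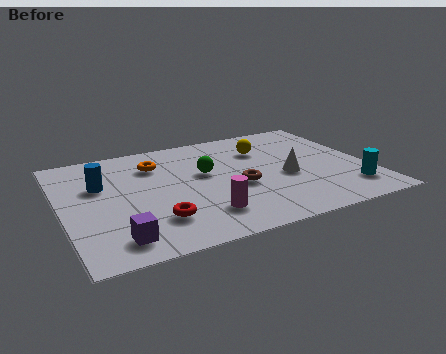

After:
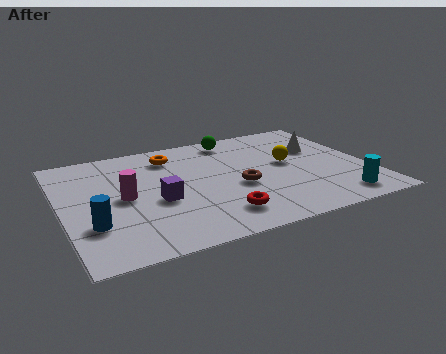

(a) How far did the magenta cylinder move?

3.2

The magenta cylinder moved from about (4.6, 1.7) to (2.1, 3.7), a distance of √(2.5² + 2.0²) ≈ 3.2.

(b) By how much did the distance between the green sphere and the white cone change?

+0.3

They were about 3.0 units apart before and 3.3 after — 0.3 units further apart.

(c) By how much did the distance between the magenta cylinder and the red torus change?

+2.1

Before: roughly 1.6 units apart; after: 3.7. That's 2.1 units further apart.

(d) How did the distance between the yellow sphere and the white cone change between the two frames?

-0.9

They were about 2.3 units apart before and 1.4 after — 0.9 units closer together.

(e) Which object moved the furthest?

the magenta cylinder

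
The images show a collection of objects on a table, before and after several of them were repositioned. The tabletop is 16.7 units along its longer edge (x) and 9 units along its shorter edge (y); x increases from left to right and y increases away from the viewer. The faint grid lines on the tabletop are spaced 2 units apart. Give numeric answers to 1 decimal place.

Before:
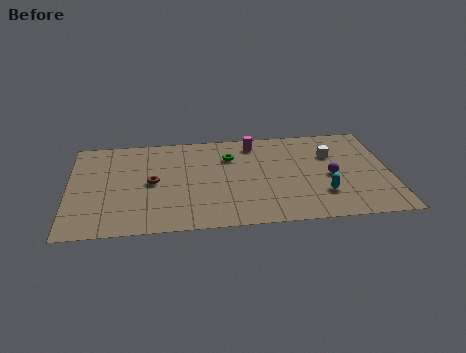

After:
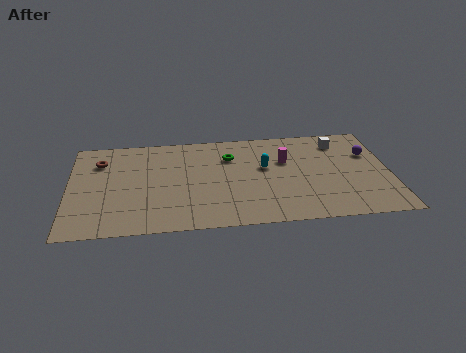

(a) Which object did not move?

the green torus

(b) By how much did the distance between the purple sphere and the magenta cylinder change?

-0.8

The distance was about 5.2 in the first image and 4.4 in the second, so they moved 0.8 units closer together.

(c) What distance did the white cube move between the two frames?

1.3

From (13.7, 6.1) to (14.2, 7.3), the white cube covered √(0.5² + 1.2²) ≈ 1.3 units.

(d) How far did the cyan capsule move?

4.0

The cyan capsule was near (13.1, 2.5) before and (10.2, 5.3) after, so it travelled √(2.9² + 2.8²) ≈ 4.0 units.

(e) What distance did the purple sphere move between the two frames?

2.8

The purple sphere was near (13.6, 4.1) before and (15.7, 6.0) after, so it travelled √(2.1² + 1.9²) ≈ 2.8 units.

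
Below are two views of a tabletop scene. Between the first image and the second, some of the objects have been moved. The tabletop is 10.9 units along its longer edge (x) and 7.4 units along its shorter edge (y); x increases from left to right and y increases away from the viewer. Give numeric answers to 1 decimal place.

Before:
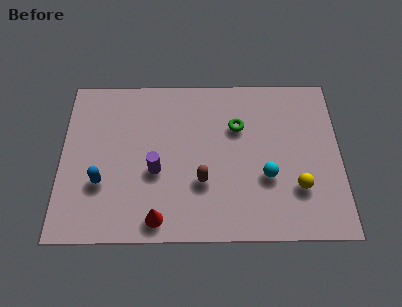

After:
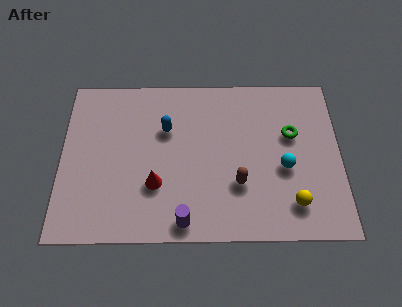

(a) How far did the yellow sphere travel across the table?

0.7

From (9.2, 2.2) to (9.0, 1.5), the yellow sphere covered √(0.2² + 0.7²) ≈ 0.7 units.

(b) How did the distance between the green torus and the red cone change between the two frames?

+0.6

They were about 5.1 units apart before and 5.7 after — 0.6 units further apart.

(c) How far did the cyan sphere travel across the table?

0.8

The cyan sphere moved from about (8.0, 2.7) to (8.7, 3.1), a distance of √(0.7² + 0.4²) ≈ 0.8.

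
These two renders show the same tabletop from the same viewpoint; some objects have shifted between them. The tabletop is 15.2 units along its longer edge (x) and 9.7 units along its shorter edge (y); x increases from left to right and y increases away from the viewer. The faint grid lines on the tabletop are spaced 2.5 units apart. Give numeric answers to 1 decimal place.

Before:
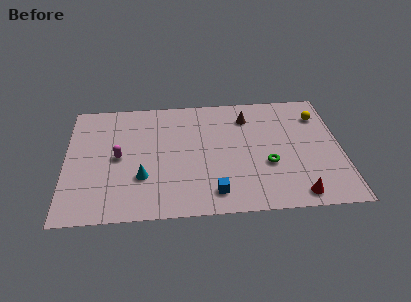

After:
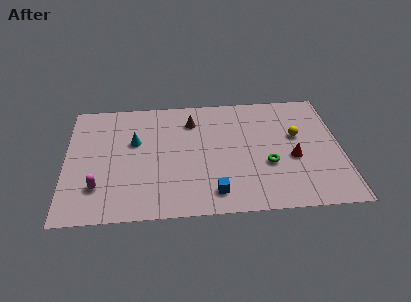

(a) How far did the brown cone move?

3.1

From (10.1, 7.6) to (7.0, 7.5), the brown cone covered √(3.1² + 0.1²) ≈ 3.1 units.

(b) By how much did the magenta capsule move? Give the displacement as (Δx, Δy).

(-1.1, -2.3)

From the two frames, the magenta capsule sits at roughly (2.9, 4.8) before and (1.8, 2.5) after.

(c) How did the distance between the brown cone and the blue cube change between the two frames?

-0.3

Before: roughly 6.3 units apart; after: 6.0. That's 0.3 units closer together.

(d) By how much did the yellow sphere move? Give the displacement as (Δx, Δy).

(-1.3, -1.6)

From the two frames, the yellow sphere sits at roughly (14.1, 7.4) before and (12.8, 5.8) after.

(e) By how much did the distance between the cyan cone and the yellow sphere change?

-1.8

The distance was about 10.8 in the first image and 9.0 in the second, so they moved 1.8 units closer together.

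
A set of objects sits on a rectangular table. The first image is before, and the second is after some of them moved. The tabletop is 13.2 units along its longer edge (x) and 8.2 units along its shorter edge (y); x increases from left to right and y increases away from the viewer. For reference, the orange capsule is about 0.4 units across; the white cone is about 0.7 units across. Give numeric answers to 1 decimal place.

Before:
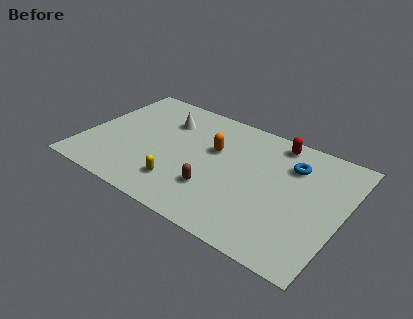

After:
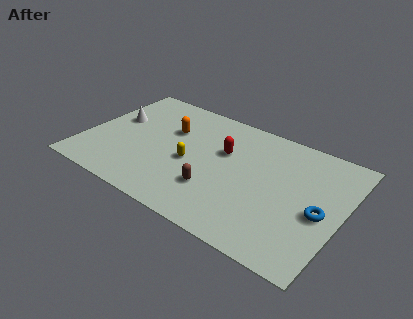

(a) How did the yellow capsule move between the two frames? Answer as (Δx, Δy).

(0.2, 1.7)

The yellow capsule was at about (5.3, 1.9) and moved to about (5.5, 3.6).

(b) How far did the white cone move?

2.7

The white cone was near (3.8, 6.0) before and (1.3, 4.9) after, so it travelled √(2.5² + 1.1²) ≈ 2.7 units.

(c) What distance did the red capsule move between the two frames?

3.1

The red capsule was near (9.4, 7.2) before and (7.0, 5.2) after, so it travelled √(2.4² + 2.0²) ≈ 3.1 units.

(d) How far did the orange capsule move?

2.4

The orange capsule was near (6.5, 5.1) before and (4.1, 5.4) after, so it travelled √(2.4² + 0.3²) ≈ 2.4 units.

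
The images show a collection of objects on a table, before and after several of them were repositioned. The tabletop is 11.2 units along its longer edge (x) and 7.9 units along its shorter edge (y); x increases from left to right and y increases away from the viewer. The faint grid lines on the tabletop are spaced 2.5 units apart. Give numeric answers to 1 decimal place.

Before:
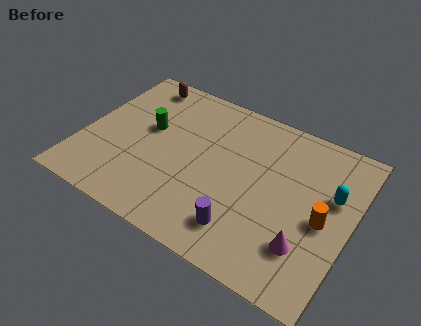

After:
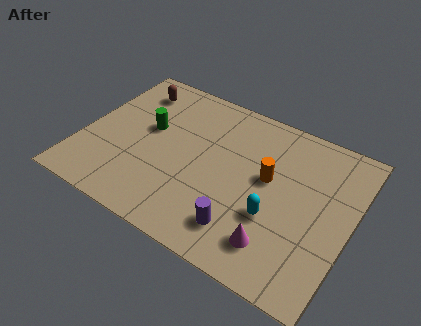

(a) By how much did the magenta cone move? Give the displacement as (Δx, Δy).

(-1.1, -0.5)

From the two frames, the magenta cone sits at roughly (9.6, 2.1) before and (8.5, 1.6) after.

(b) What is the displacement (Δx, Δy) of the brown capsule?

(-0.2, -0.5)

From the two frames, the brown capsule sits at roughly (1.8, 6.9) before and (1.6, 6.4) after.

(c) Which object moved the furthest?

the cyan capsule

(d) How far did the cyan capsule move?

3.0

From (10.3, 4.9) to (8.2, 2.8), the cyan capsule covered √(2.1² + 2.1²) ≈ 3.0 units.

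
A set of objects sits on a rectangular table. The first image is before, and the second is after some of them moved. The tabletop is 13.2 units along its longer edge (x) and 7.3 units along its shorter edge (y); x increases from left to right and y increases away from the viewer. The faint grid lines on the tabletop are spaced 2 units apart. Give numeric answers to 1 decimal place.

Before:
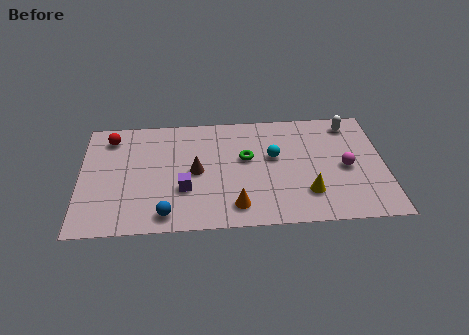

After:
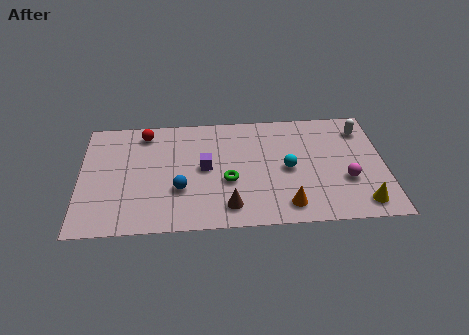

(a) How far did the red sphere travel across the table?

1.5

The red sphere moved from about (1.3, 6.0) to (2.8, 6.2), a distance of √(1.5² + 0.2²) ≈ 1.5.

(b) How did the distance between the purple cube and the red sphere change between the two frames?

-1.2

Before: roughly 4.7 units apart; after: 3.5. That's 1.2 units closer together.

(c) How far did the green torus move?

1.6

The green torus moved from about (7.2, 4.3) to (6.4, 2.9), a distance of √(0.8² + 1.4²) ≈ 1.6.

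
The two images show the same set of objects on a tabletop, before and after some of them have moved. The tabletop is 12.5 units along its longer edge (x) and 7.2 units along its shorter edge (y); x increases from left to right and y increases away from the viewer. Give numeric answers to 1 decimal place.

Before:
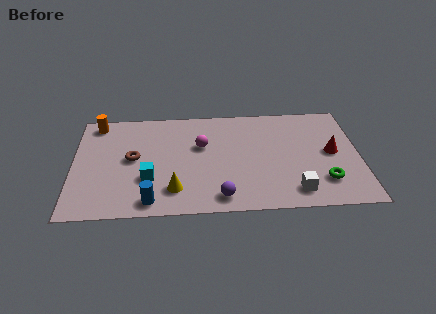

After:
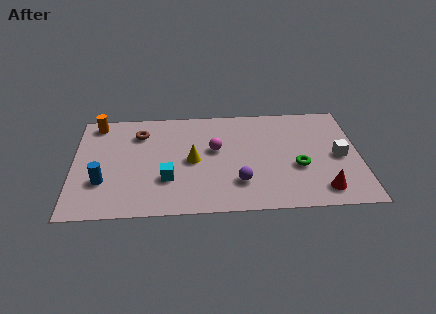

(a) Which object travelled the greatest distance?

the white cube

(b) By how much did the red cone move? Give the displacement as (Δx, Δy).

(-0.5, -2.5)

From the two frames, the red cone sits at roughly (11.3, 3.7) before and (10.8, 1.2) after.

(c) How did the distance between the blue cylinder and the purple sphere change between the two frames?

+2.9

The distance was about 3.0 in the first image and 5.9 in the second, so they moved 2.9 units further apart.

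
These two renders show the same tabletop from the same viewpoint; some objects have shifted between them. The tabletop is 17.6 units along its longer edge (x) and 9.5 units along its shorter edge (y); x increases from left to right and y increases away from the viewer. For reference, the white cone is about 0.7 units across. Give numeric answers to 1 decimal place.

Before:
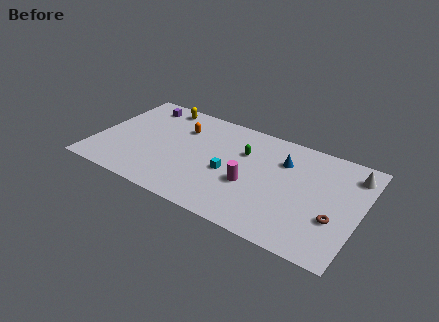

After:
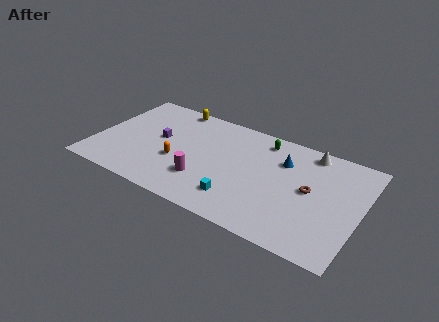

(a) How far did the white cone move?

3.0

From (16.8, 7.7) to (13.9, 8.4), the white cone covered √(2.9² + 0.7²) ≈ 3.0 units.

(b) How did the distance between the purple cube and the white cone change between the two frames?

-4.1

Before: roughly 14.4 units apart; after: 10.3. That's 4.1 units closer together.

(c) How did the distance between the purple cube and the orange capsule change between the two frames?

-1.0

They were about 3.2 units apart before and 2.2 after — 1.0 units closer together.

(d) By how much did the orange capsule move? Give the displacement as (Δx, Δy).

(0.2, -3.2)

From the two frames, the orange capsule sits at roughly (5.4, 6.8) before and (5.6, 3.6) after.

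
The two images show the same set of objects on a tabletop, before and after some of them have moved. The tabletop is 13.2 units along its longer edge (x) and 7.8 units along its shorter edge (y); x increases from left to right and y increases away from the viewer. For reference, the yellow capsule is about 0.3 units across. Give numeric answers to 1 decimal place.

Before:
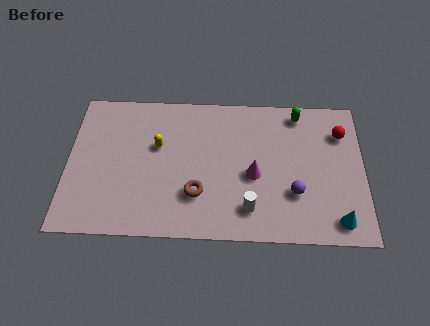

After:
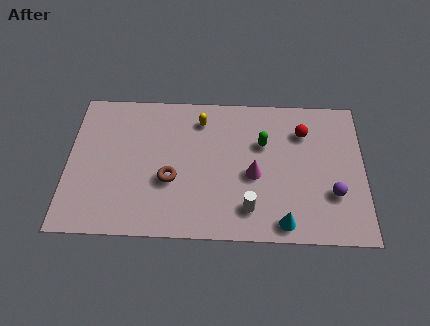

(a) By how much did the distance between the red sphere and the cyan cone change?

+0.3

They were about 4.7 units apart before and 5.0 after — 0.3 units further apart.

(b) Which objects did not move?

the magenta cone and the white cylinder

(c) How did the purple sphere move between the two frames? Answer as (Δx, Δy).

(1.7, 0.0)

The purple sphere was at about (10.1, 2.5) and moved to about (11.8, 2.5).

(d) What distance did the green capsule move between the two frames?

2.3

The green capsule was near (10.3, 6.8) before and (8.7, 5.1) after, so it travelled √(1.6² + 1.7²) ≈ 2.3 units.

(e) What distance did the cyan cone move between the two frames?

2.4

From (12.0, 1.1) to (9.6, 0.9), the cyan cone covered √(2.4² + 0.2²) ≈ 2.4 units.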